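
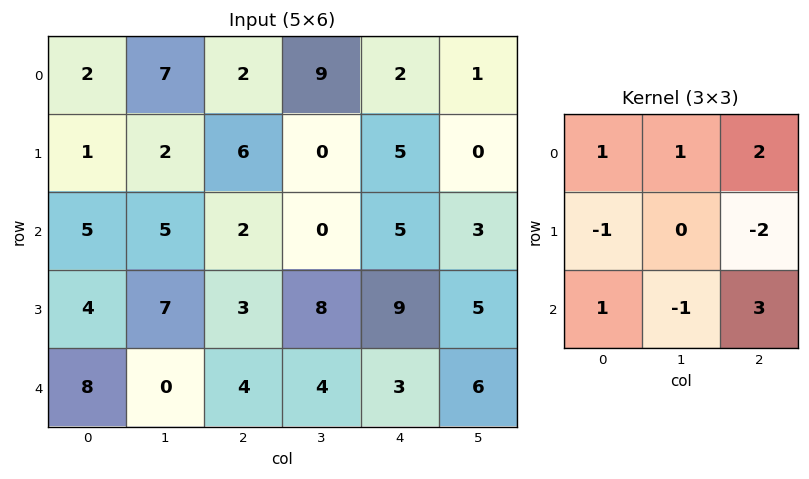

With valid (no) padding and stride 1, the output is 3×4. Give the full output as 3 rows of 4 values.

Output[0,0]: The receptive field on the input at this output position is [2 7 2 / 1 2 6 / 5 5 2]. Elementwise product with the kernel and sum: 2·1 + 7·1 + 2·2 + 1·-1 + 6·-2 + 5·1 + 5·-1 + 2·3.

6 28 16 17
12 31 26 13
24 -8 0 12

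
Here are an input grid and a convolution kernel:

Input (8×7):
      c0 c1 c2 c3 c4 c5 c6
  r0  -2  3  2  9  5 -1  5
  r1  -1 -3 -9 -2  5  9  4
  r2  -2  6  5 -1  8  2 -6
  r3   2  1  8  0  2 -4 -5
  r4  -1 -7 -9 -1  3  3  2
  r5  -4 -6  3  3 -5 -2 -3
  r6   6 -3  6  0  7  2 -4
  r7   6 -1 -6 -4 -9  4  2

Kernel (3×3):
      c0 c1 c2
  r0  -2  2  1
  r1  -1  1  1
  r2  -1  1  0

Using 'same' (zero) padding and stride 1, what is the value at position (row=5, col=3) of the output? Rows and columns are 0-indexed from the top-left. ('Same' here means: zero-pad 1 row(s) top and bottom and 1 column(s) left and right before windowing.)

8

The receptive field on the zero-padded input at this output position is [-9 -1 3 / 3 3 -5 / 6 0 7]. Elementwise product with the kernel and sum: -9·-2 + -1·2 + 3·1 + 3·-1 + 3·1 + -5·1 + 6·-1 + 0·1.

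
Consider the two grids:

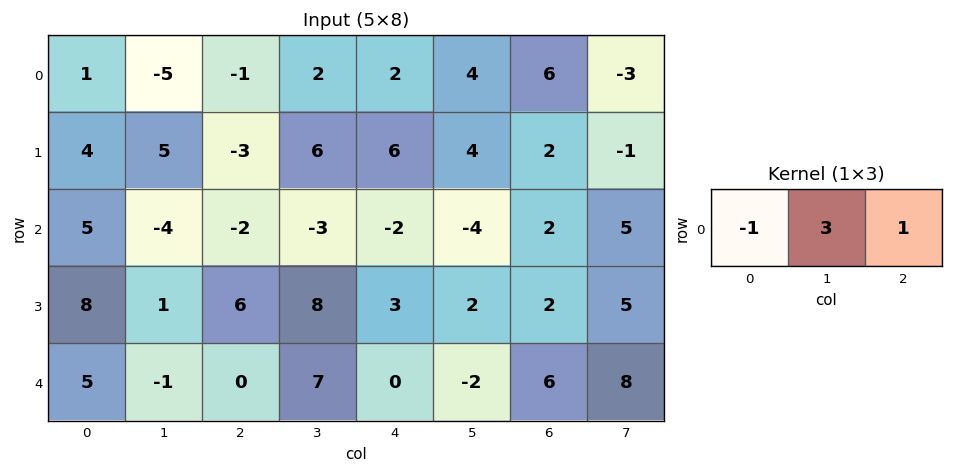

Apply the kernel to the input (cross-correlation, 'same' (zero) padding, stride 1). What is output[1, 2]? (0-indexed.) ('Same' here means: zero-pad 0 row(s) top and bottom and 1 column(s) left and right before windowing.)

-8

The receptive field on the zero-padded input at this output position is [5 -3 6]. Elementwise product with the kernel and sum: 5·-1 + -3·3 + 6·1.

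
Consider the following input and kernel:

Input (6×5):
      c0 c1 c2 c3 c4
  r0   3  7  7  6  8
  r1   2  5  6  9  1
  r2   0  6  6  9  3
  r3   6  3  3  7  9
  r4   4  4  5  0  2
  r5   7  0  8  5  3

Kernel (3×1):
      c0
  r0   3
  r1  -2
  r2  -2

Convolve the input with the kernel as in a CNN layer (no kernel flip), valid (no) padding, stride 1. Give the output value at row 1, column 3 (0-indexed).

The receptive field on the input at this output position is [9 / 9 / 7]. Elementwise product with the kernel and sum: 9·3 + 9·-2 + 7·-2.

-5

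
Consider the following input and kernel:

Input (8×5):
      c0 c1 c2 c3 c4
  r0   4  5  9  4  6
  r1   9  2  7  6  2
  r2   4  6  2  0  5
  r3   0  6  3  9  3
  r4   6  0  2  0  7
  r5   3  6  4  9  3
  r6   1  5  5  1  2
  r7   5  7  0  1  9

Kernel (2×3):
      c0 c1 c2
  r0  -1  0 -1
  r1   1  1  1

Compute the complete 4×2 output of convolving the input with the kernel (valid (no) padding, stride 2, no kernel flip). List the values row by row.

5 0
3 8
5 7
6 3

Output[0,0]: The receptive field on the input at this output position is [4 5 9 / 9 2 7]. Elementwise product with the kernel and sum: 4·-1 + 9·-1 + 9·1 + 2·1 + 7·1.
Output[0,1]: The receptive field on the input at this output position is [9 4 6 / 7 6 2]. Elementwise product with the kernel and sum: 9·-1 + 6·-1 + 7·1 + 6·1 + 2·1.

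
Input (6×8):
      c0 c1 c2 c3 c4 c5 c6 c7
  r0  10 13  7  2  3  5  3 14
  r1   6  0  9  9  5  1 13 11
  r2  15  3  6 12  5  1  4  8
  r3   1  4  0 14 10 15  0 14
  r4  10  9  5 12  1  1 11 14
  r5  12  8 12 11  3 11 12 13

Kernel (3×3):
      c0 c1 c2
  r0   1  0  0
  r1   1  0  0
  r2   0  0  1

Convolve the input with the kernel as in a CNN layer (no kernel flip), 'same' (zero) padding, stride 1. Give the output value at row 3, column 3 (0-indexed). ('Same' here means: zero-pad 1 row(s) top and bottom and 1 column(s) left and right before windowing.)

7

The receptive field on the zero-padded input at this output position is [6 12 5 / 0 14 10 / 5 12 1]. Elementwise product with the kernel and sum: 6·1 + 0·1 + 1·1.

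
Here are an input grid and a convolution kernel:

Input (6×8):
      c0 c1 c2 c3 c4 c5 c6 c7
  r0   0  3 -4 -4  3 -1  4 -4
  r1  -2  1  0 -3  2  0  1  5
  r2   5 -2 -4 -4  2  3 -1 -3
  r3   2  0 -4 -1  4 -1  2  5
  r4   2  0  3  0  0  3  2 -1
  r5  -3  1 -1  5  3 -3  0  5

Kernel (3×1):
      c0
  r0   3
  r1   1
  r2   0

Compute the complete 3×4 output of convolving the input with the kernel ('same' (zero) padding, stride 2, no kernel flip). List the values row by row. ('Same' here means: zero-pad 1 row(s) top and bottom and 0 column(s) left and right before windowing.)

0 -4 3 4
-1 -4 8 2
8 -9 12 8

Output[0,0]: The receptive field on the zero-padded input at this output position is [0 / 0 / -2]. Elementwise product with the kernel and sum: 0·3 + 0·1.
Output[0,1]: The receptive field on the zero-padded input at this output position is [0 / -4 / 0]. Elementwise product with the kernel and sum: 0·3 + -4·1.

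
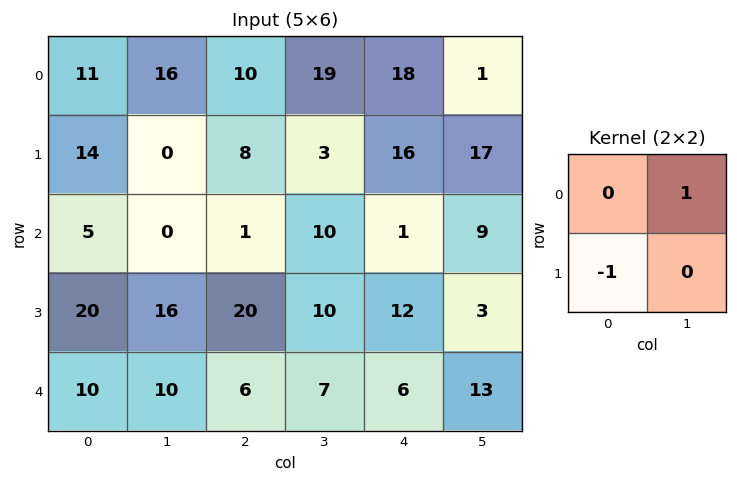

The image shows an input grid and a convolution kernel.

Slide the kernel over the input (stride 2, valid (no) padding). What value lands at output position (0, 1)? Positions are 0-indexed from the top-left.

The receptive field on the input at this output position is [10 19 / 8 3]. Elementwise product with the kernel and sum: 19·1 + 8·-1.

11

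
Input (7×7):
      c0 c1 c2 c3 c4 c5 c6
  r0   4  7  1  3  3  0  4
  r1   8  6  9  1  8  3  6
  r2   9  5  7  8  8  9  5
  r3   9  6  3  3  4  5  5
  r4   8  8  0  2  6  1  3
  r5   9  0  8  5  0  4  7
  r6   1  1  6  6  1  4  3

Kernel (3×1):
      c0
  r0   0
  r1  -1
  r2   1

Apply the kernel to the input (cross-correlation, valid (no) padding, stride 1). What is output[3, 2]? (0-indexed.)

8

The receptive field on the input at this output position is [3 / 0 / 8]. Elementwise product with the kernel and sum: 0·-1 + 8·1.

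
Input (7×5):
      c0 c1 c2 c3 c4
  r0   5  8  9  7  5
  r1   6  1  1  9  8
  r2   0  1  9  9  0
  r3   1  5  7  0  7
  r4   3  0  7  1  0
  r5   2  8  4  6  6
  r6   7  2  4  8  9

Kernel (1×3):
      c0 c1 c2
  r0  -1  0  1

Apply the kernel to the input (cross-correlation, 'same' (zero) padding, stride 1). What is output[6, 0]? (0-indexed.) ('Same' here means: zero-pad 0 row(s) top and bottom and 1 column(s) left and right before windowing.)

2

The receptive field on the zero-padded input at this output position is [0 7 2]. Elementwise product with the kernel and sum: 0·-1 + 2·1.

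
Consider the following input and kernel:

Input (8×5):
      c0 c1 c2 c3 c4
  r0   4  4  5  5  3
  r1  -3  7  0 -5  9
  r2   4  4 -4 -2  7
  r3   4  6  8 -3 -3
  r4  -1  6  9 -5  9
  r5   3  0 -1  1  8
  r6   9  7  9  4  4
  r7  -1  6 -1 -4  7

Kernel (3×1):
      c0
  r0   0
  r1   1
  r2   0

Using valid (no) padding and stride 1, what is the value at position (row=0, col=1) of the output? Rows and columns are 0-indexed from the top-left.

7

The receptive field on the input at this output position is [4 / 7 / 4]. Elementwise product with the kernel and sum: 7·1.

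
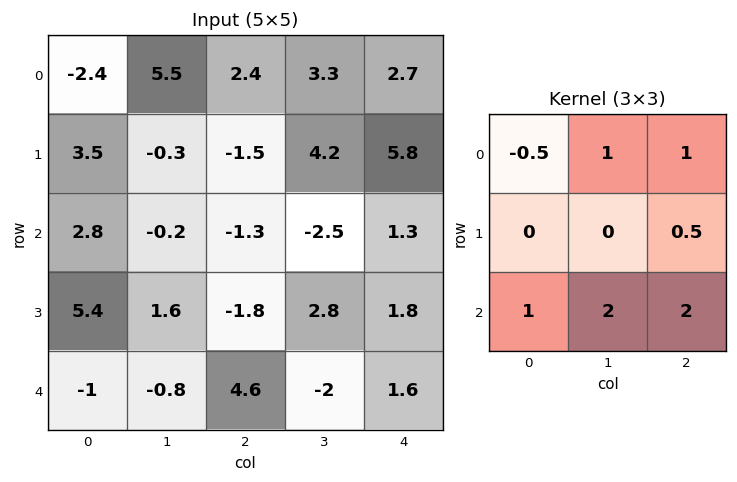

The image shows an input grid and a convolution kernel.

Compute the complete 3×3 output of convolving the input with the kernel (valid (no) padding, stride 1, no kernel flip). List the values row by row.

Output[0,0]: The receptive field on the input at this output position is [-2.4 5.5 2.4 / 3.5 -0.3 -1.5 / 2.8 -0.2 -1.3]. Elementwise product with the kernel and sum: -2.4·-0.5 + 5.5·1 + 2.4·1 + -1.5·0.5 + 2.8·1 + -0.2·2 + -1.3·2.
Output[0,1]: The receptive field on the input at this output position is [5.5 2.4 3.3 / -0.3 -1.5 4.2 / -0.2 -1.3 -2.5]. Elementwise product with the kernel and sum: 5.5·-0.5 + 2.4·1 + 3.3·1 + 4.2·0.5 + -0.2·1 + -1.3·2 + -2.5·2.

8.15 -2.75 4
0.8 5.2 18.8
2.8 2.1 4.15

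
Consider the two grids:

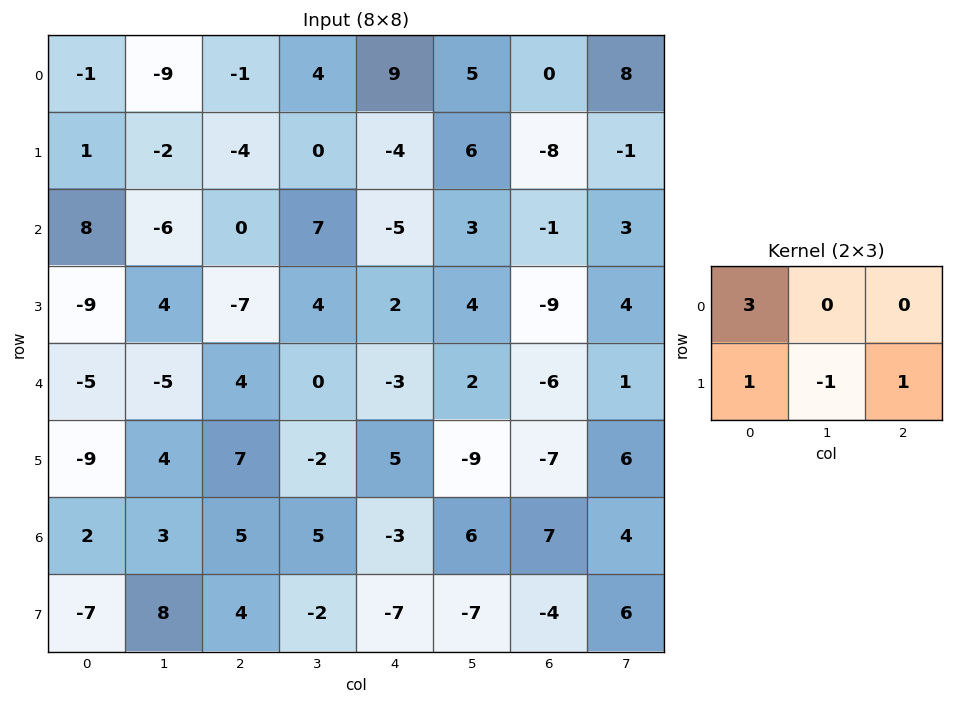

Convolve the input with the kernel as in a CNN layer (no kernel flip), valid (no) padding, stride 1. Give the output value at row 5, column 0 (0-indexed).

The receptive field on the input at this output position is [-9 4 7 / 2 3 5]. Elementwise product with the kernel and sum: -9·3 + 2·1 + 3·-1 + 5·1.

-23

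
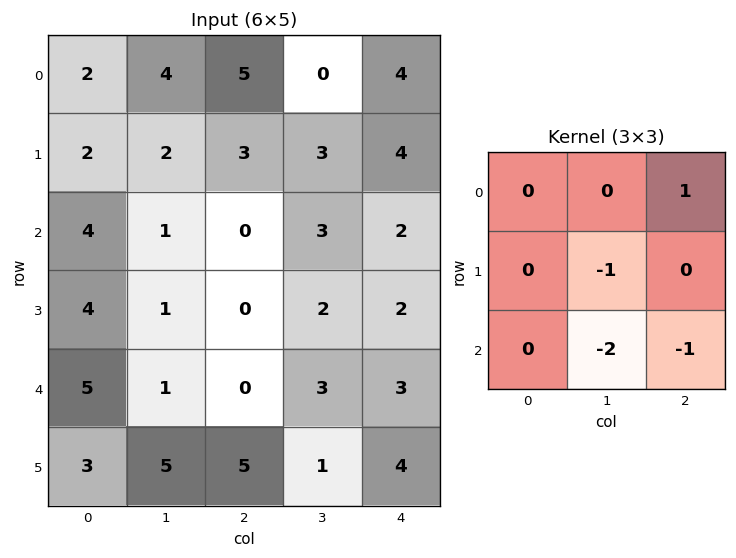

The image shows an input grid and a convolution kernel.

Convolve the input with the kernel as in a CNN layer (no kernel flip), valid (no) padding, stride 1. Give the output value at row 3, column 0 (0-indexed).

The receptive field on the input at this output position is [4 1 0 / 5 1 0 / 3 5 5]. Elementwise product with the kernel and sum: 0·1 + 1·-1 + 5·-2 + 5·-1.

-16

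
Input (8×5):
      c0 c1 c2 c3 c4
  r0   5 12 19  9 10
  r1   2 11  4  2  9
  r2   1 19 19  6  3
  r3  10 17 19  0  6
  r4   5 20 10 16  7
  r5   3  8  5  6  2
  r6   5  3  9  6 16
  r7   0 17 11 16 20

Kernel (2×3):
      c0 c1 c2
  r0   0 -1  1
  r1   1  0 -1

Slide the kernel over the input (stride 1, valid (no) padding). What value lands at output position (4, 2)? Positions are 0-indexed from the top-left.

The receptive field on the input at this output position is [10 16 7 / 5 6 2]. Elementwise product with the kernel and sum: 16·-1 + 7·1 + 5·1 + 2·-1.

-6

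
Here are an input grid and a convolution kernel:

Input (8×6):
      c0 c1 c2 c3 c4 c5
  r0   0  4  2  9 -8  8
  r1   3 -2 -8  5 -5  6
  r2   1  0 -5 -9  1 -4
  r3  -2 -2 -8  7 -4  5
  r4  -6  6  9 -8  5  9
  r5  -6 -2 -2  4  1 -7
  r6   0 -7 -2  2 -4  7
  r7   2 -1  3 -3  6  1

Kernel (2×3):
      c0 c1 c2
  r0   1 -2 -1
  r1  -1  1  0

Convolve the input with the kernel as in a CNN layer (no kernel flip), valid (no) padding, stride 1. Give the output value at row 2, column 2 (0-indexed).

The receptive field on the input at this output position is [-5 -9 1 / -8 7 -4]. Elementwise product with the kernel and sum: -5·1 + -9·-2 + 1·-1 + -8·-1 + 7·1.

27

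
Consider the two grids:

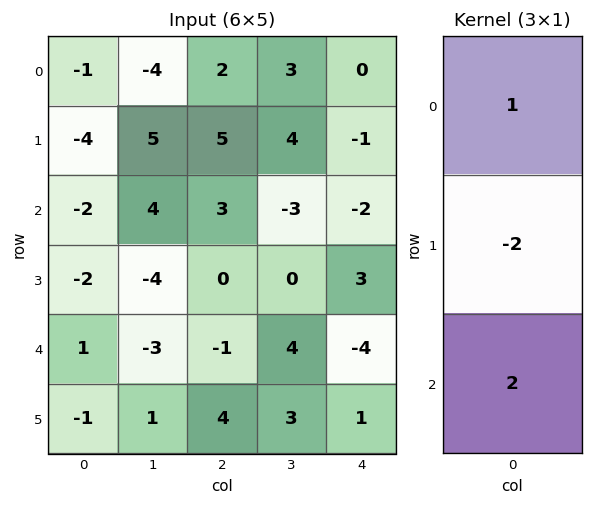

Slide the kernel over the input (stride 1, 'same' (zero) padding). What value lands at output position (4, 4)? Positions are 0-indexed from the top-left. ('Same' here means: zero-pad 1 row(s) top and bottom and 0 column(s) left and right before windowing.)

The receptive field on the zero-padded input at this output position is [3 / -4 / 1]. Elementwise product with the kernel and sum: 3·1 + -4·-2 + 1·2.

13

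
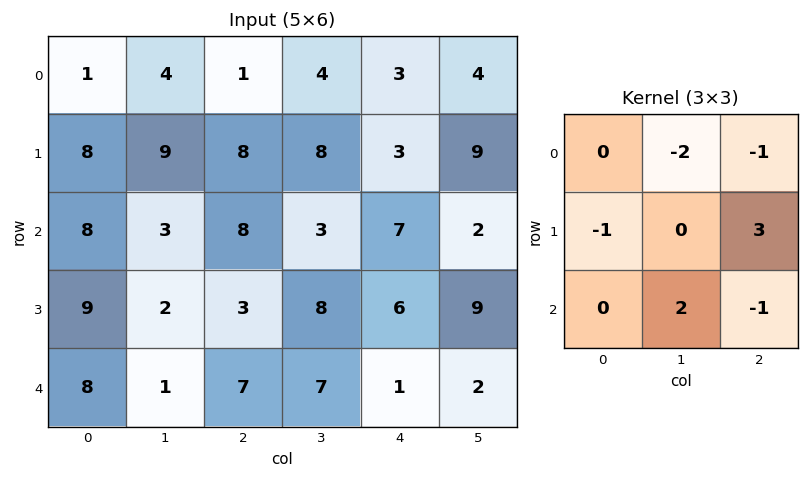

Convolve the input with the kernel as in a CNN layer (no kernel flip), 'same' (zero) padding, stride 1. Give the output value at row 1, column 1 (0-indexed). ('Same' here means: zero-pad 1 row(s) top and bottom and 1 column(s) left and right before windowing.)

5

The receptive field on the zero-padded input at this output position is [1 4 1 / 8 9 8 / 8 3 8]. Elementwise product with the kernel and sum: 4·-2 + 1·-1 + 8·-1 + 8·3 + 3·2 + 8·-1.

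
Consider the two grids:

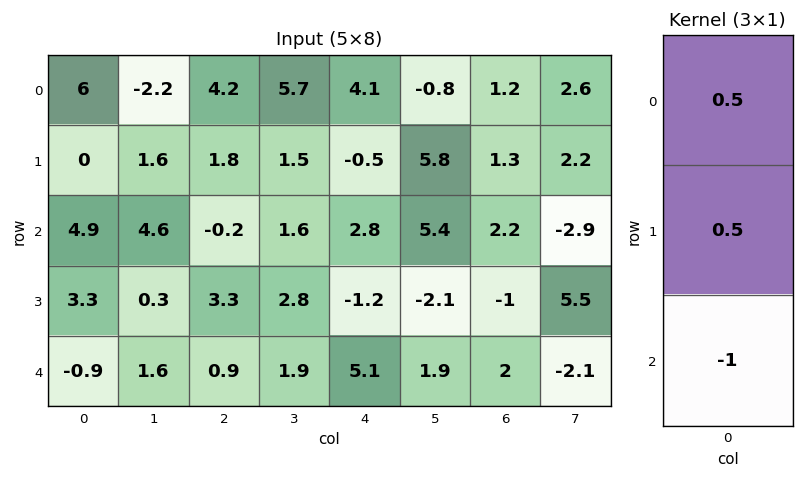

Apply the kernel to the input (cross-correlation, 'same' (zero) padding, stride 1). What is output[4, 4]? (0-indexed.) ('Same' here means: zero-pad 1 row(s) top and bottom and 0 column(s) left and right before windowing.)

The receptive field on the zero-padded input at this output position is [-1.2 / 5.1 / 0]. Elementwise product with the kernel and sum: -1.2·0.5 + 5.1·0.5 + 0·-1.

1.95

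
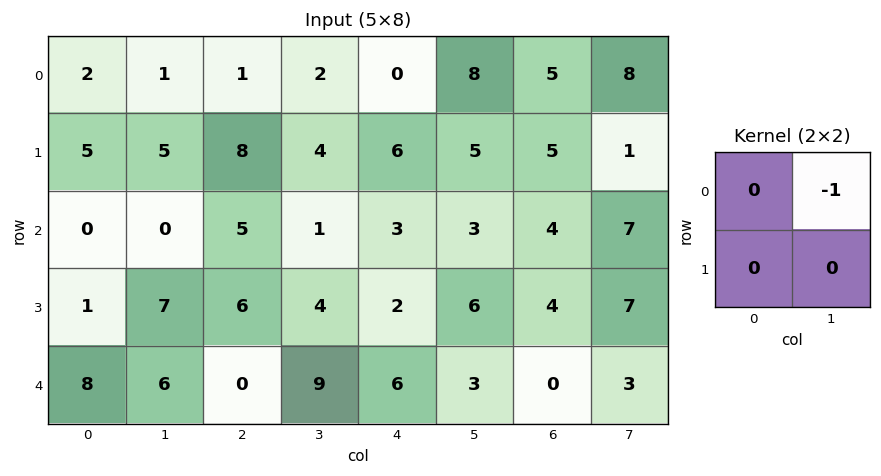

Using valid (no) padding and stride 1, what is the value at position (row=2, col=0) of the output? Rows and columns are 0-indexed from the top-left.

0

The receptive field on the input at this output position is [0 0 / 1 7]. Elementwise product with the kernel and sum: 0·-1.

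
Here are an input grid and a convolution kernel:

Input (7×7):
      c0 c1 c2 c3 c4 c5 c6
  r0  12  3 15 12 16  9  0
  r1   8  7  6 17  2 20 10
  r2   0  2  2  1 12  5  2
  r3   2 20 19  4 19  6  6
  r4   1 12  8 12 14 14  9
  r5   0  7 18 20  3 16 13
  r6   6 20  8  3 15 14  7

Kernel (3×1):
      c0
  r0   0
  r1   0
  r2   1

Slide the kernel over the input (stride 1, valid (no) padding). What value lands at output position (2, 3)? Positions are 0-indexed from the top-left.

The receptive field on the input at this output position is [1 / 4 / 12]. Elementwise product with the kernel and sum: 12·1.

12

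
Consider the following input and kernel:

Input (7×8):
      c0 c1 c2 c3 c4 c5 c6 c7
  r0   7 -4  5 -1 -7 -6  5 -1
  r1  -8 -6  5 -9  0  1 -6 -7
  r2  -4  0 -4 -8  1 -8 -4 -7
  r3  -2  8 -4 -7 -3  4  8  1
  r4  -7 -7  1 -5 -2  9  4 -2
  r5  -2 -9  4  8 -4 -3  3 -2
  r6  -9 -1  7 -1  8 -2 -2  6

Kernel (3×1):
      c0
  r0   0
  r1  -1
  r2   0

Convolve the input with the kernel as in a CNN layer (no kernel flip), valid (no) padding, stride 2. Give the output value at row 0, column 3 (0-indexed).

The receptive field on the input at this output position is [5 / -6 / -4]. Elementwise product with the kernel and sum: -6·-1.

6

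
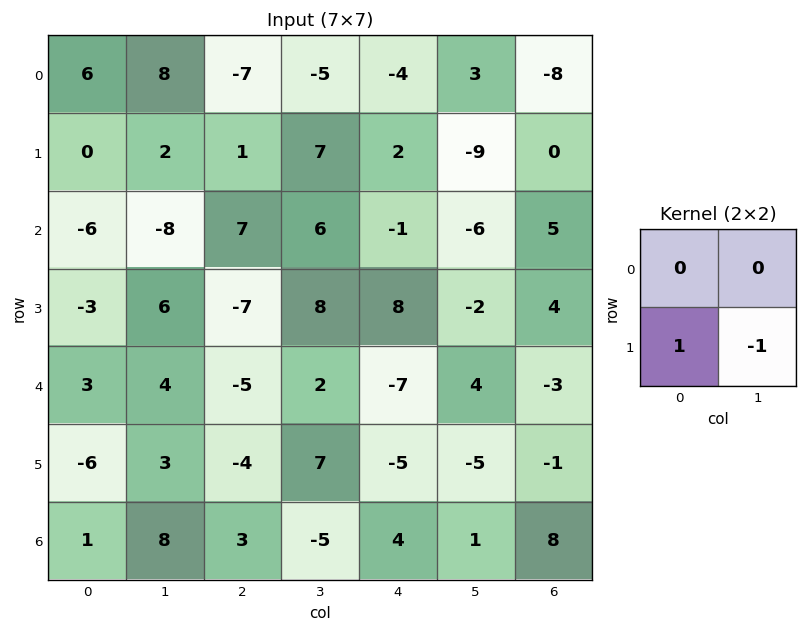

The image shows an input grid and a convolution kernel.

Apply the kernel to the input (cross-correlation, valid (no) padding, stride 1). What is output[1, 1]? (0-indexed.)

-15

The receptive field on the input at this output position is [2 1 / -8 7]. Elementwise product with the kernel and sum: -8·1 + 7·-1.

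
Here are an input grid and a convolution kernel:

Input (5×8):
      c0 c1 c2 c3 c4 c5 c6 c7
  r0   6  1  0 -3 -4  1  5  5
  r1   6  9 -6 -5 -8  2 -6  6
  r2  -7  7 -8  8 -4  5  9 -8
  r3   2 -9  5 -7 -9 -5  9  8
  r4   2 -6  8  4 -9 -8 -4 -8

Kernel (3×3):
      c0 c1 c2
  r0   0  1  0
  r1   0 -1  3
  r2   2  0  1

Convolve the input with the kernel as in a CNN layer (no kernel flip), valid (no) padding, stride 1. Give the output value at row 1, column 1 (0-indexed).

The receptive field on the input at this output position is [9 -6 -5 / 7 -8 8 / -9 5 -7]. Elementwise product with the kernel and sum: -6·1 + -8·-1 + 8·3 + -9·2 + -7·1.

1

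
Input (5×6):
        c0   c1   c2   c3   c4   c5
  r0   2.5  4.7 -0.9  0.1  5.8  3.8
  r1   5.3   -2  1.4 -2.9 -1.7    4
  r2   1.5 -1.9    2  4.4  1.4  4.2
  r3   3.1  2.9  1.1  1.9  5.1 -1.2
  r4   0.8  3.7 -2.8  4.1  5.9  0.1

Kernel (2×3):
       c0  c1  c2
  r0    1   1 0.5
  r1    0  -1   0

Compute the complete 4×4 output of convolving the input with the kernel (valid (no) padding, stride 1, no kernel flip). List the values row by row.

Output[0,0]: The receptive field on the input at this output position is [2.5 4.7 -0.9 / 5.3 -2 1.4]. Elementwise product with the kernel and sum: 2.5·1 + 4.7·1 + -0.9·0.5 + -2·-1.

8.75 2.45 5 9.5
5.9 -4.05 -6.75 -4
-2.3 1.2 5.2 2.8
2.85 7.75 1.45 0.5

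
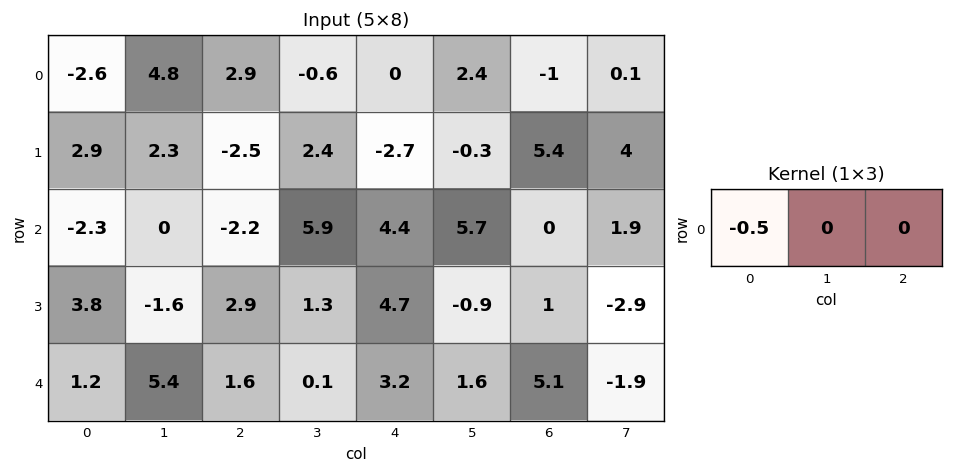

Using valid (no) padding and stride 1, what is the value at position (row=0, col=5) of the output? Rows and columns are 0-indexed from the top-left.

The receptive field on the input at this output position is [2.4 -1 0.1]. Elementwise product with the kernel and sum: 2.4·-0.5.

-1.2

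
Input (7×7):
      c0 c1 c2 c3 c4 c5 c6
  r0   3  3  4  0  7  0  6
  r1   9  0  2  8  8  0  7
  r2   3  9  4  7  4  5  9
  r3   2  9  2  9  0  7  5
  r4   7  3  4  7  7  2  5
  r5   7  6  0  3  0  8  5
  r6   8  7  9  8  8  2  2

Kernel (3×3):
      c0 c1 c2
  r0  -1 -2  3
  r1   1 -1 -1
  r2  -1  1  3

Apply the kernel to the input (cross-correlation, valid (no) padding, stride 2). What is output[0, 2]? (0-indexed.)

40

The receptive field on the input at this output position is [7 0 6 / 8 0 7 / 4 5 9]. Elementwise product with the kernel and sum: 7·-1 + 0·-2 + 6·3 + 8·1 + 0·-1 + 7·-1 + 4·-1 + 5·1 + 9·3.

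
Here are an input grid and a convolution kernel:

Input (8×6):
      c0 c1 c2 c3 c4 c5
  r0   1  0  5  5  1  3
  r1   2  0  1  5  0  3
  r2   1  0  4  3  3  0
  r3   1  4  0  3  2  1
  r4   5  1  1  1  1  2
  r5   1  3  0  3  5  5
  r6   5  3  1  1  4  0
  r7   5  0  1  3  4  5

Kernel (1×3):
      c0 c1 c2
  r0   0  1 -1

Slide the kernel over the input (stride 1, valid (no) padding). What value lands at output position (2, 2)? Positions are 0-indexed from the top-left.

0

The receptive field on the input at this output position is [4 3 3]. Elementwise product with the kernel and sum: 3·1 + 3·-1.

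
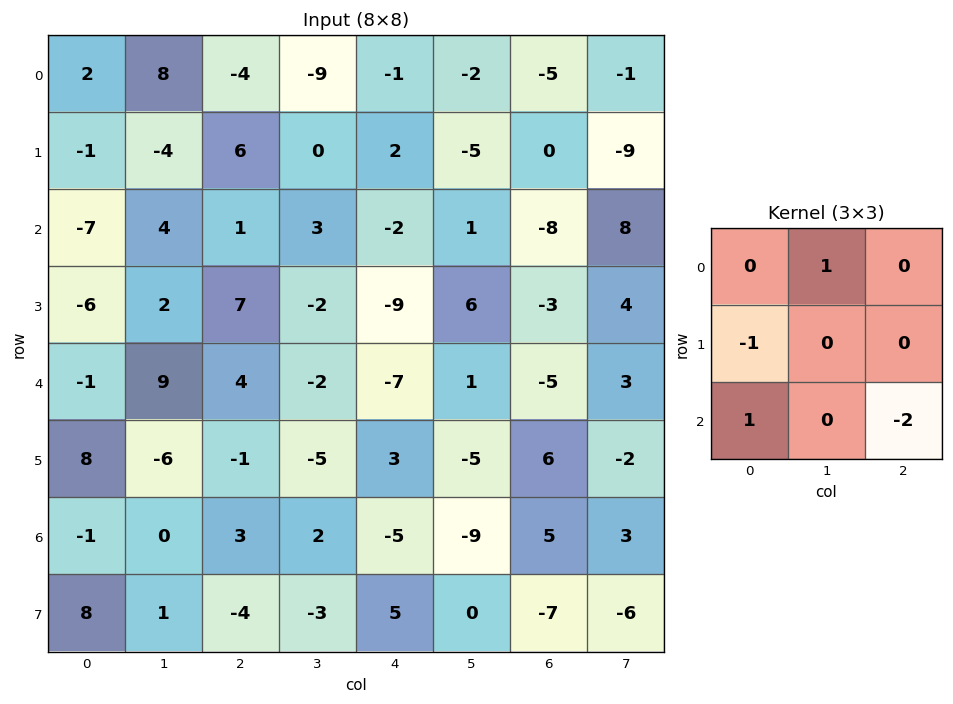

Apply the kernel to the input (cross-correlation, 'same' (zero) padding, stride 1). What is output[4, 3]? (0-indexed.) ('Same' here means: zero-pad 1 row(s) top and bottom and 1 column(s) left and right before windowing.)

The receptive field on the zero-padded input at this output position is [7 -2 -9 / 4 -2 -7 / -1 -5 3]. Elementwise product with the kernel and sum: -2·1 + 4·-1 + -1·1 + 3·-2.

-13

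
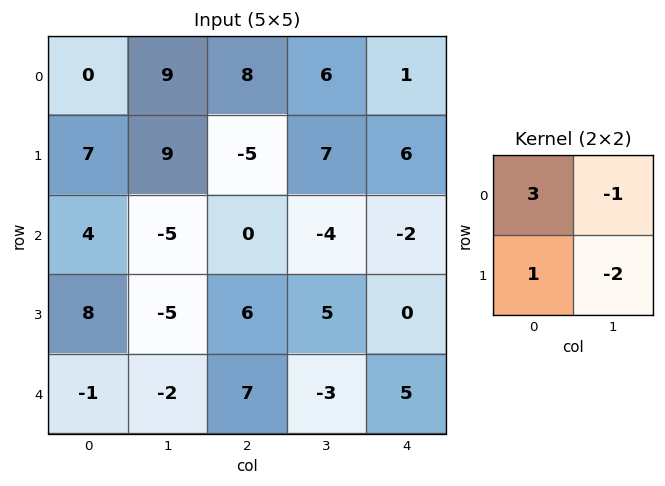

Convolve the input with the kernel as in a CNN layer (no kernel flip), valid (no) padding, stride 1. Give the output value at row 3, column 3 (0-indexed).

The receptive field on the input at this output position is [5 0 / -3 5]. Elementwise product with the kernel and sum: 5·3 + 0·-1 + -3·1 + 5·-2.

2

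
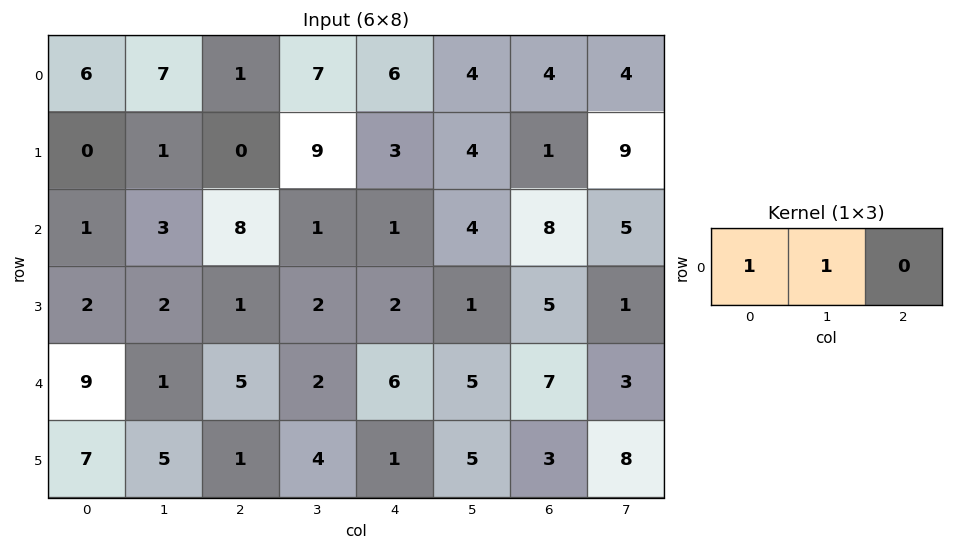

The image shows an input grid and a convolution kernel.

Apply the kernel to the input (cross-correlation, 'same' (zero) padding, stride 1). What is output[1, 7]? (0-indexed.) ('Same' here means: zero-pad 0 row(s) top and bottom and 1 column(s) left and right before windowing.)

The receptive field on the zero-padded input at this output position is [1 9 0]. Elementwise product with the kernel and sum: 1·1 + 9·1.

10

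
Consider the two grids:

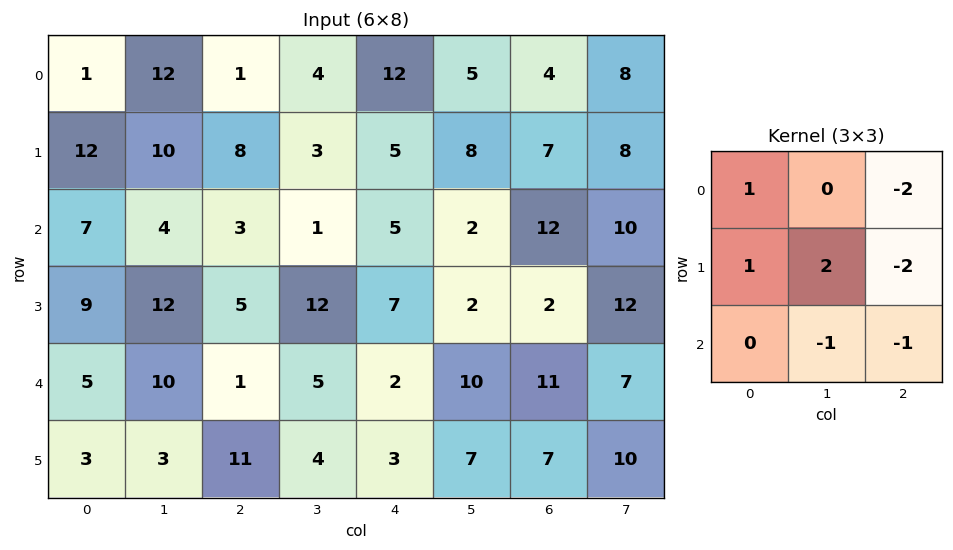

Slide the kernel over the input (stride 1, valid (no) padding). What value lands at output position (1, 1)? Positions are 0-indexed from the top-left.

-5

The receptive field on the input at this output position is [10 8 3 / 4 3 1 / 12 5 12]. Elementwise product with the kernel and sum: 10·1 + 3·-2 + 4·1 + 3·2 + 1·-2 + 5·-1 + 12·-1.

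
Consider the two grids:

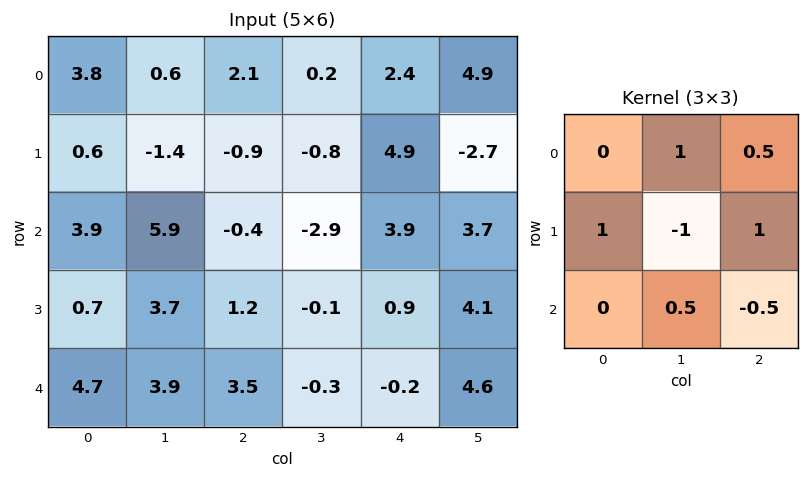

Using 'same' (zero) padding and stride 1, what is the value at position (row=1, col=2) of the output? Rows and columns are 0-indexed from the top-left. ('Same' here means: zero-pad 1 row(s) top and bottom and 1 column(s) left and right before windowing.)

The receptive field on the zero-padded input at this output position is [0.6 2.1 0.2 / -1.4 -0.9 -0.8 / 5.9 -0.4 -2.9]. Elementwise product with the kernel and sum: 2.1·1 + 0.2·0.5 + -1.4·1 + -0.9·-1 + -0.8·1 + -0.4·0.5 + -2.9·-0.5.

2.15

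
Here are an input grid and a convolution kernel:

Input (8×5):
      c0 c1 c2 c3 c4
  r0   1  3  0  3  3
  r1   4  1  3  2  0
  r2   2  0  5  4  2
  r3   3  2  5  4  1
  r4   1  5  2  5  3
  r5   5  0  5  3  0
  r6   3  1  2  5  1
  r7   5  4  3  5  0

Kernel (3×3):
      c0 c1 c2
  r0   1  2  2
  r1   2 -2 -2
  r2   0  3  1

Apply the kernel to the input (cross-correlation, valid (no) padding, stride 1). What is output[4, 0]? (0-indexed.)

20

The receptive field on the input at this output position is [1 5 2 / 5 0 5 / 3 1 2]. Elementwise product with the kernel and sum: 1·1 + 5·2 + 2·2 + 5·2 + 0·-2 + 5·-2 + 1·3 + 2·1.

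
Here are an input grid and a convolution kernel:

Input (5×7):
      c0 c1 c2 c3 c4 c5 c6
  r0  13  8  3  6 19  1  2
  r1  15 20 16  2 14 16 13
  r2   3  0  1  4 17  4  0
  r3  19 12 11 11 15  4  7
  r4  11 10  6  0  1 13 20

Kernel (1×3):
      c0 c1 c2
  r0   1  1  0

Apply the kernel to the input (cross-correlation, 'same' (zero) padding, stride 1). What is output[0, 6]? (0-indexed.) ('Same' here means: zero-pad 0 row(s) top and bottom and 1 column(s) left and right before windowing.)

3

The receptive field on the zero-padded input at this output position is [1 2 0]. Elementwise product with the kernel and sum: 1·1 + 2·1.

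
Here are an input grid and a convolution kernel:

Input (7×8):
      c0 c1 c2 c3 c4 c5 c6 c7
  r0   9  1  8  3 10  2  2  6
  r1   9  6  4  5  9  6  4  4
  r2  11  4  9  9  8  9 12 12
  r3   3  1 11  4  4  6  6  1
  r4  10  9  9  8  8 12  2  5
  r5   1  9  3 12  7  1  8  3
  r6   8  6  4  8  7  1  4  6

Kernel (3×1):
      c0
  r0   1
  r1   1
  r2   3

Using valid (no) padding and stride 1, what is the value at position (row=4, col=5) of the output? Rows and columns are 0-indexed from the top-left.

The receptive field on the input at this output position is [12 / 1 / 1]. Elementwise product with the kernel and sum: 12·1 + 1·1 + 1·3.

16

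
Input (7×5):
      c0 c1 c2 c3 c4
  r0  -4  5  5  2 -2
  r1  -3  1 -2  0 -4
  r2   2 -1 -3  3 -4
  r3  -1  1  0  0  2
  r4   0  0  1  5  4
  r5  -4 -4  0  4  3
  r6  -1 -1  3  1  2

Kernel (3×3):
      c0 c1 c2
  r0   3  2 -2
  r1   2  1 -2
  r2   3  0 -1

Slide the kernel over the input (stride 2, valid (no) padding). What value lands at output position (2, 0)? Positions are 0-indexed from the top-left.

The receptive field on the input at this output position is [0 0 1 / -4 -4 0 / -1 -1 3]. Elementwise product with the kernel and sum: 0·3 + 0·2 + 1·-2 + -4·2 + -4·1 + 0·-2 + -1·3 + 3·-1.

-20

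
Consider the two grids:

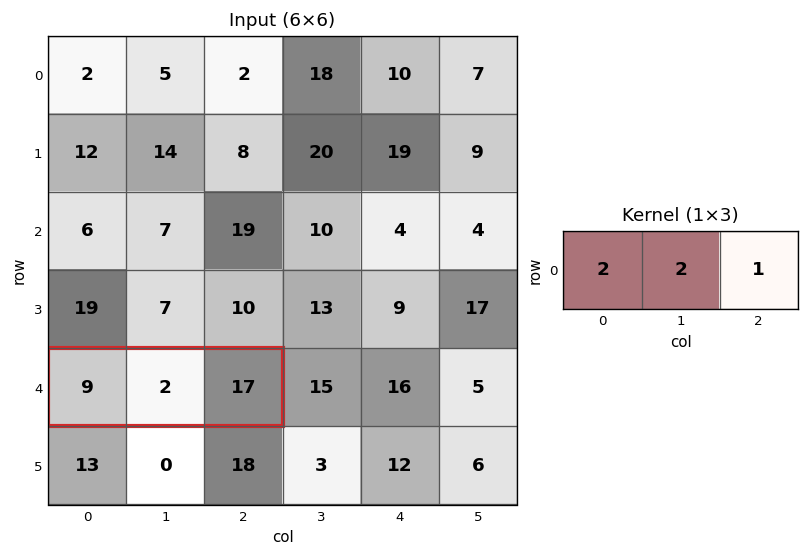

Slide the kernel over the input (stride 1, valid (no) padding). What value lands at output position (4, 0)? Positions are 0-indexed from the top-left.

39

The receptive field on the input at this output position is [9 2 17]. Elementwise product with the kernel and sum: 9·2 + 2·2 + 17·1.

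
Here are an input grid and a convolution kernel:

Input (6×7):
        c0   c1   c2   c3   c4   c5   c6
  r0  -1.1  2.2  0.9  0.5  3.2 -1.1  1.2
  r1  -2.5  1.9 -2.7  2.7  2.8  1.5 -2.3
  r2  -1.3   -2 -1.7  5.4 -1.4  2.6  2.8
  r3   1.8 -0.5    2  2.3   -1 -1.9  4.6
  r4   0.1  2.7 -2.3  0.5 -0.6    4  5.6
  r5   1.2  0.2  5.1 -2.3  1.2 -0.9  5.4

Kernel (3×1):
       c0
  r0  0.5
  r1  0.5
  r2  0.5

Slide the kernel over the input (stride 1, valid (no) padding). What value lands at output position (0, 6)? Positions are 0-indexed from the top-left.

The receptive field on the input at this output position is [1.2 / -2.3 / 2.8]. Elementwise product with the kernel and sum: 1.2·0.5 + -2.3·0.5 + 2.8·0.5.

0.85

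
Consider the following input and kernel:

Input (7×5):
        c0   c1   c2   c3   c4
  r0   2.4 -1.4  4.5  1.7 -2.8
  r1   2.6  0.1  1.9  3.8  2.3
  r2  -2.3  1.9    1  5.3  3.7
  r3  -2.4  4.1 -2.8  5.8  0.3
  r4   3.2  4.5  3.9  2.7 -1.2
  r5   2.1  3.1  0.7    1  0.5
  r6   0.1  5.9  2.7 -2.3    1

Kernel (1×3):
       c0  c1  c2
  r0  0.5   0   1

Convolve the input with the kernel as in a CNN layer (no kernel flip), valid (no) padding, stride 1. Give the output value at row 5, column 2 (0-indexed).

The receptive field on the input at this output position is [0.7 1 0.5]. Elementwise product with the kernel and sum: 0.7·0.5 + 0.5·1.

0.85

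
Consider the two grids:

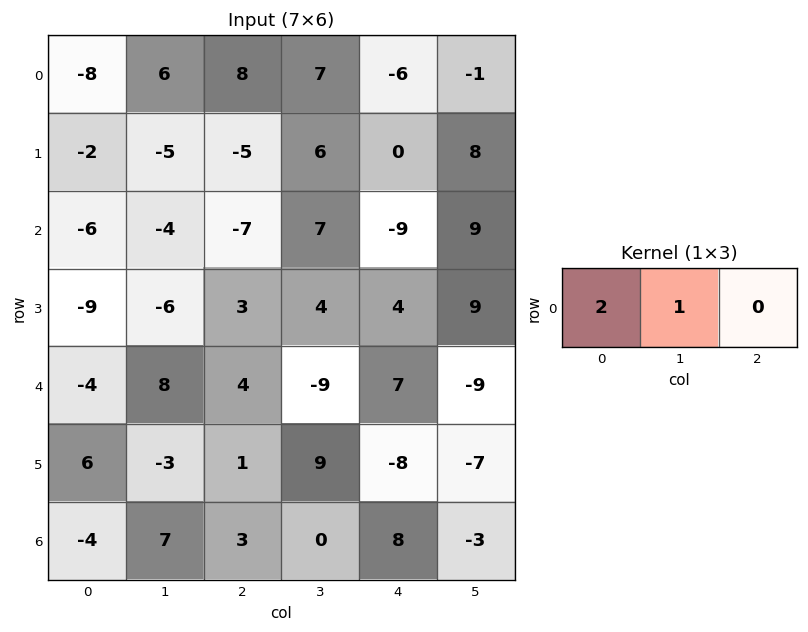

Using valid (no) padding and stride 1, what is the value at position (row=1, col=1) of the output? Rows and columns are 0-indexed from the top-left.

The receptive field on the input at this output position is [-5 -5 6]. Elementwise product with the kernel and sum: -5·2 + -5·1.

-15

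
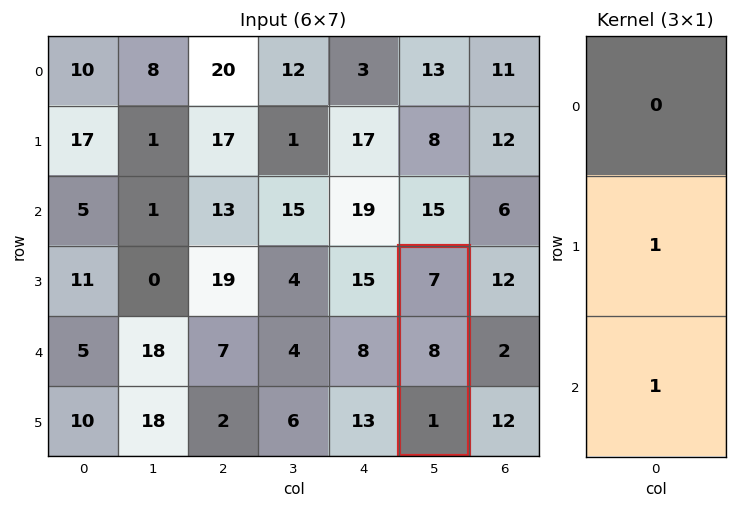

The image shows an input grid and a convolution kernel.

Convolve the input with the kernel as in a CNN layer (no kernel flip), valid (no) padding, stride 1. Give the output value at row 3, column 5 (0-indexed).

The receptive field on the input at this output position is [7 / 8 / 1]. Elementwise product with the kernel and sum: 8·1 + 1·1.

9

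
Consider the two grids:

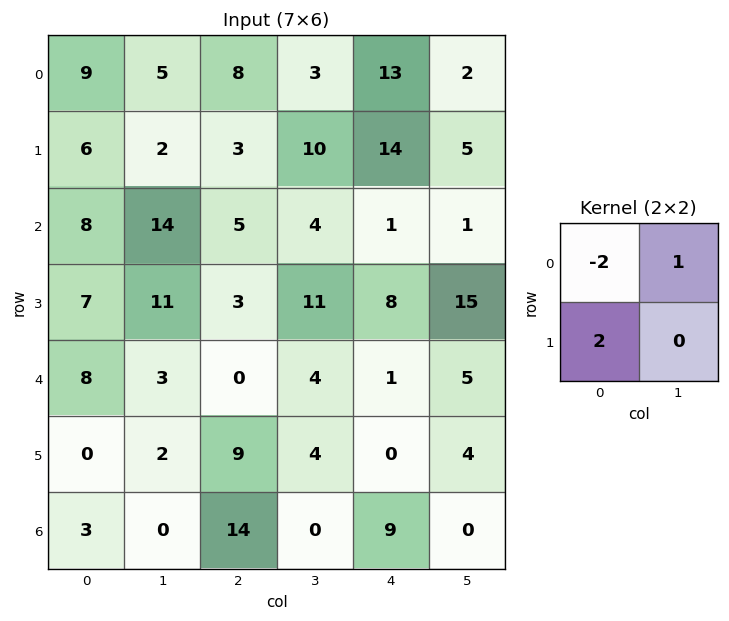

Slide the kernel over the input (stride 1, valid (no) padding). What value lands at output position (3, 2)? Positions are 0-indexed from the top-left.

5

The receptive field on the input at this output position is [3 11 / 0 4]. Elementwise product with the kernel and sum: 3·-2 + 11·1 + 0·2.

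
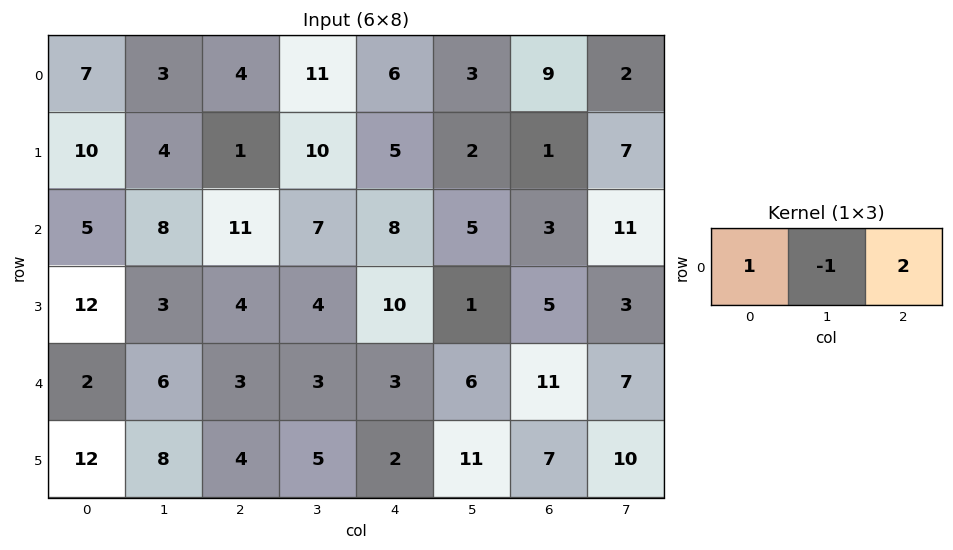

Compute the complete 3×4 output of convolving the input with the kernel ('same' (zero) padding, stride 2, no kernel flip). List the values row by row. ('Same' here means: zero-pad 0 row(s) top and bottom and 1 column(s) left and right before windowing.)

Output[0,0]: The receptive field on the zero-padded input at this output position is [0 7 3]. Elementwise product with the kernel and sum: 0·1 + 7·-1 + 3·2.
Output[0,1]: The receptive field on the zero-padded input at this output position is [3 4 11]. Elementwise product with the kernel and sum: 3·1 + 4·-1 + 11·2.

-1 21 11 -2
11 11 9 24
10 9 12 9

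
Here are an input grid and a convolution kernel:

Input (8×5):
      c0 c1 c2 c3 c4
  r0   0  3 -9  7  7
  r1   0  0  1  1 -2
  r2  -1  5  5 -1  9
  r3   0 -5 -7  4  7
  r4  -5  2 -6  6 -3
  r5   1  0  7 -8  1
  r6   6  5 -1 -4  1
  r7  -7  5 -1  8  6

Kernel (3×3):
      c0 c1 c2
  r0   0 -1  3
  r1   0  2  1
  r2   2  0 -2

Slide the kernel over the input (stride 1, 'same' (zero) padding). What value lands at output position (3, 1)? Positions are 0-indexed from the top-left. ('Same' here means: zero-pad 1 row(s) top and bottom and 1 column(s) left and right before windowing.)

-5

The receptive field on the zero-padded input at this output position is [-1 5 5 / 0 -5 -7 / -5 2 -6]. Elementwise product with the kernel and sum: 5·-1 + 5·3 + -5·2 + -7·1 + -5·2 + -6·-2.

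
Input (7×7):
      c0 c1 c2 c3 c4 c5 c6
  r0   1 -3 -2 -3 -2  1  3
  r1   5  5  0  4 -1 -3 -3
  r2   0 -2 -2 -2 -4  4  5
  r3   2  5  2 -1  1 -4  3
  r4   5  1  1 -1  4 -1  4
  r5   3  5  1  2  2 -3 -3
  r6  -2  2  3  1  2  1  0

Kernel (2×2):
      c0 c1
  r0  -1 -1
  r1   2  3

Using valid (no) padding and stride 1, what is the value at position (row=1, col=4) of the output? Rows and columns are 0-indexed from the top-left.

8

The receptive field on the input at this output position is [-1 -3 / -4 4]. Elementwise product with the kernel and sum: -1·-1 + -3·-1 + -4·2 + 4·3.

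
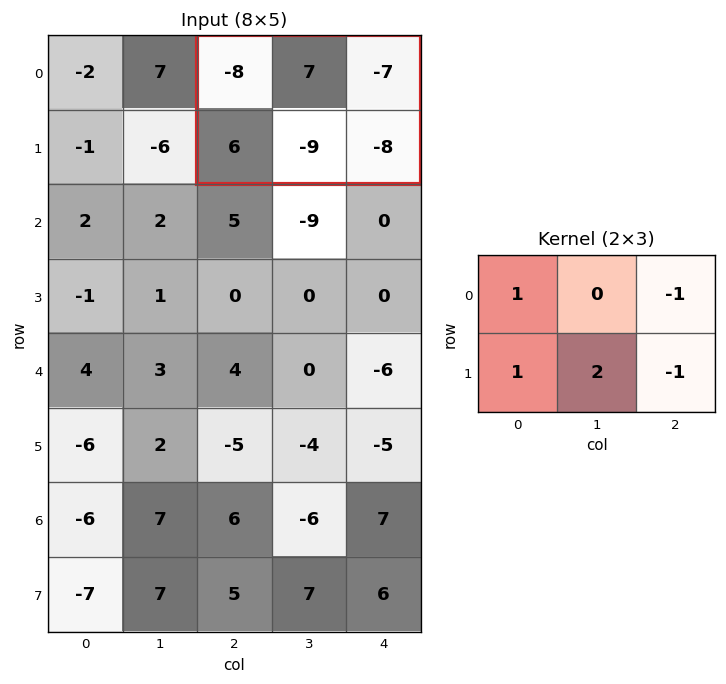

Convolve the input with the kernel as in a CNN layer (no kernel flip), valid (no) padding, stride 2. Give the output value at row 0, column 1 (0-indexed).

-5

The receptive field on the input at this output position is [-8 7 -7 / 6 -9 -8]. Elementwise product with the kernel and sum: -8·1 + -7·-1 + 6·1 + -9·2 + -8·-1.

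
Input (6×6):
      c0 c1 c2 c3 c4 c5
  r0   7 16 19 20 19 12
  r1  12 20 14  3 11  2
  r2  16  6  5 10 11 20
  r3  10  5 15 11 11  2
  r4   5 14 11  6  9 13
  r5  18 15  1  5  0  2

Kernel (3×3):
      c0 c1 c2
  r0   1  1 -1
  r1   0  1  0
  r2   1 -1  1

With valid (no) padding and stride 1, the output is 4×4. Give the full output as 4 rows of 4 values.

39 40 29 57
44 37 31 25
24 25 29 22
18 39 17 36

Output[0,0]: The receptive field on the input at this output position is [7 16 19 / 12 20 14 / 16 6 5]. Elementwise product with the kernel and sum: 7·1 + 16·1 + 19·-1 + 20·1 + 16·1 + 6·-1 + 5·1.
Output[0,1]: The receptive field on the input at this output position is [16 19 20 / 20 14 3 / 6 5 10]. Elementwise product with the kernel and sum: 16·1 + 19·1 + 20·-1 + 14·1 + 6·1 + 5·-1 + 10·1.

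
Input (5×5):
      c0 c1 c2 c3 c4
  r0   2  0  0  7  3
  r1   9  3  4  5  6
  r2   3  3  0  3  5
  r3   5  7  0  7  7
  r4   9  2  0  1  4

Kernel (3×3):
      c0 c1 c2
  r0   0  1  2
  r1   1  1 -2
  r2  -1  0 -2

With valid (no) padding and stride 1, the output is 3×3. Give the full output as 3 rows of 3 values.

1 2 0
12 -10 -4
6 -5 -2

Output[0,0]: The receptive field on the input at this output position is [2 0 0 / 9 3 4 / 3 3 0]. Elementwise product with the kernel and sum: 0·1 + 0·2 + 9·1 + 3·1 + 4·-2 + 3·-1 + 0·-2.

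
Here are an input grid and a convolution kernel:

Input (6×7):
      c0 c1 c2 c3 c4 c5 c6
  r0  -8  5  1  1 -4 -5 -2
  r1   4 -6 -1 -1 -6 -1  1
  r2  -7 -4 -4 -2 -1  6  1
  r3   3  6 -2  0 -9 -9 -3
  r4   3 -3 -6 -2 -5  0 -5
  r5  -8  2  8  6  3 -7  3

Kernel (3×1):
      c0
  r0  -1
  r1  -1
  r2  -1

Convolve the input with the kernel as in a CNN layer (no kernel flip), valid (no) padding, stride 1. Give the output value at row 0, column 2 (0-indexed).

The receptive field on the input at this output position is [1 / -1 / -4]. Elementwise product with the kernel and sum: 1·-1 + -1·-1 + -4·-1.

4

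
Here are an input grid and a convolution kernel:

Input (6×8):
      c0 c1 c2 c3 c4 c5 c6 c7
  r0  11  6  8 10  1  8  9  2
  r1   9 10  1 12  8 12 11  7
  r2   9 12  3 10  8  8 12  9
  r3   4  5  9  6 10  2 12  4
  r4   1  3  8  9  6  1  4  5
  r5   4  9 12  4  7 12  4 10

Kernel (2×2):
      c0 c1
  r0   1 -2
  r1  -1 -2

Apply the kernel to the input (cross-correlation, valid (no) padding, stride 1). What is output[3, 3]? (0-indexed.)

The receptive field on the input at this output position is [6 10 / 9 6]. Elementwise product with the kernel and sum: 6·1 + 10·-2 + 9·-1 + 6·-2.

-35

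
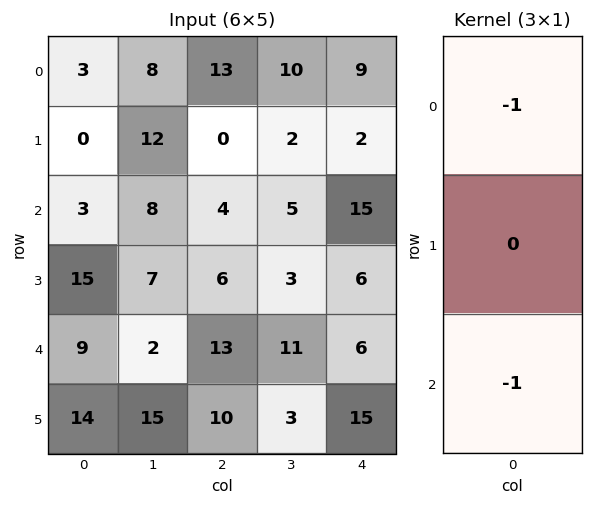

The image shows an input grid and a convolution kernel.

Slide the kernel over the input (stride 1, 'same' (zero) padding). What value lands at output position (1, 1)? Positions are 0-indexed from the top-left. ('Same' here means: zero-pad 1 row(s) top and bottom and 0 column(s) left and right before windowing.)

The receptive field on the zero-padded input at this output position is [8 / 12 / 8]. Elementwise product with the kernel and sum: 8·-1 + 8·-1.

-16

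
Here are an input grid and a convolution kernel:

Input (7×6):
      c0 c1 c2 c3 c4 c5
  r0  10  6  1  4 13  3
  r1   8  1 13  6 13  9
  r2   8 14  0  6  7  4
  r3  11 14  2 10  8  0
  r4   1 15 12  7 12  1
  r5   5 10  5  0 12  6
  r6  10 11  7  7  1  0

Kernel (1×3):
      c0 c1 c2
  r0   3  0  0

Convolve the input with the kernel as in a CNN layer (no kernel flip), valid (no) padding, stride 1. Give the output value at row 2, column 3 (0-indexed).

18

The receptive field on the input at this output position is [6 7 4]. Elementwise product with the kernel and sum: 6·3.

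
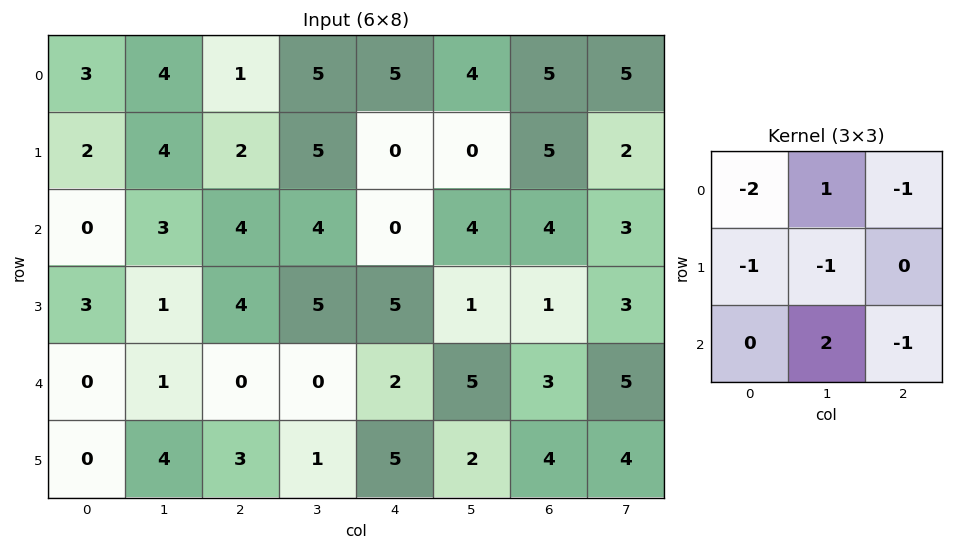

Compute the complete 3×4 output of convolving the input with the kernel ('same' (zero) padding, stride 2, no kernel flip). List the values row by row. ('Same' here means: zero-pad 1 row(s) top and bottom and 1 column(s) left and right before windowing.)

Output[0,0]: The receptive field on the zero-padded input at this output position is [0 0 0 / 0 3 4 / 0 2 4]. Elementwise product with the kernel and sum: 0·-2 + 0·1 + 0·-1 + 0·-1 + 3·-1 + 2·2 + 4·-1.
Output[0,1]: The receptive field on the zero-padded input at this output position is [0 0 0 / 4 1 5 / 4 2 5]. Elementwise product with the kernel and sum: 0·-2 + 0·1 + 0·-1 + 4·-1 + 1·-1 + 2·2 + 5·-1.

-3 -6 -10 -1
3 -15 -5 -6
-2 1 0 -8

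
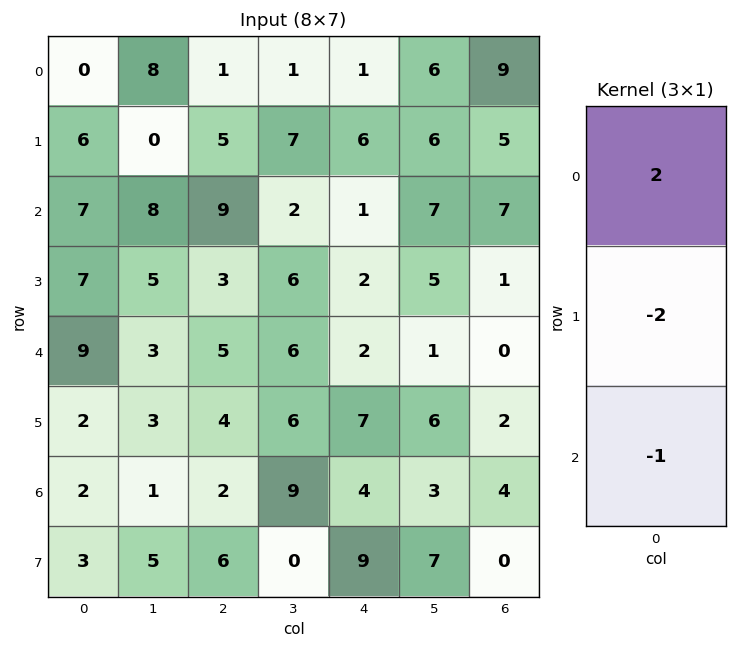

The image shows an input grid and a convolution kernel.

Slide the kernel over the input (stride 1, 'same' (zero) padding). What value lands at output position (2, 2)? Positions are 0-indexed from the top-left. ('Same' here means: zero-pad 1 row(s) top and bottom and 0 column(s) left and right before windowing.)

The receptive field on the zero-padded input at this output position is [5 / 9 / 3]. Elementwise product with the kernel and sum: 5·2 + 9·-2 + 3·-1.

-11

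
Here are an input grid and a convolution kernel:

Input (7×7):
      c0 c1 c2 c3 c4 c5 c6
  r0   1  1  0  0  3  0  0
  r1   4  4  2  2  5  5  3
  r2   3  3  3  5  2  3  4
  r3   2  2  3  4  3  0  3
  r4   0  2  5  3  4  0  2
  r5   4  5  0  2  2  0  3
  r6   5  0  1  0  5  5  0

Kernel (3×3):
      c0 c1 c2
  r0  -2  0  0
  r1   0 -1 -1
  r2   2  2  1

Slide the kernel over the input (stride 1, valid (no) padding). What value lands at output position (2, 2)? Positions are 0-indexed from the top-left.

7

The receptive field on the input at this output position is [3 5 2 / 3 4 3 / 5 3 4]. Elementwise product with the kernel and sum: 3·-2 + 4·-1 + 3·-1 + 5·2 + 3·2 + 4·1.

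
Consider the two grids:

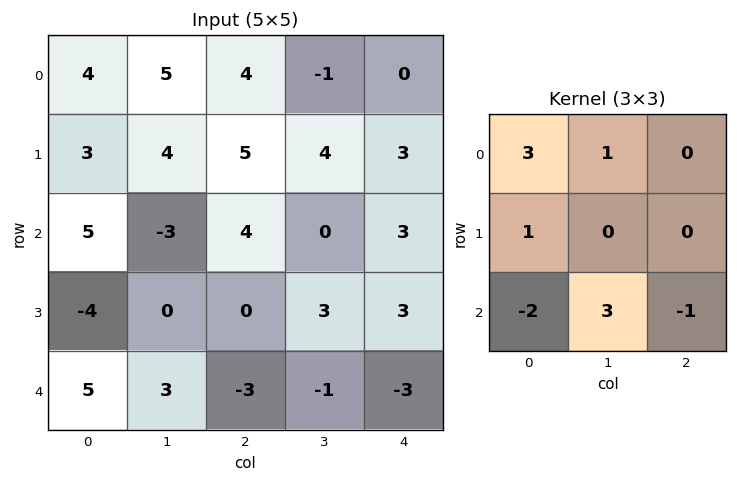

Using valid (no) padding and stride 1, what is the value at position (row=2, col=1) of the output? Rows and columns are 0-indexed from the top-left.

The receptive field on the input at this output position is [-3 4 0 / 0 0 3 / 3 -3 -1]. Elementwise product with the kernel and sum: -3·3 + 4·1 + 0·1 + 3·-2 + -3·3 + -1·-1.

-19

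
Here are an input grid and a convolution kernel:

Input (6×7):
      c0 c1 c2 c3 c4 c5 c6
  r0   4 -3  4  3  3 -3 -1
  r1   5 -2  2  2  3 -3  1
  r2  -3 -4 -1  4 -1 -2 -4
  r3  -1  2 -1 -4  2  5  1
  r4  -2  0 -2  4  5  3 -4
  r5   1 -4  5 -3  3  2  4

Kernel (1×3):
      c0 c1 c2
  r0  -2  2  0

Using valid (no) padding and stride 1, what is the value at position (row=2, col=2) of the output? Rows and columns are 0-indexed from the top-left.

The receptive field on the input at this output position is [-1 4 -1]. Elementwise product with the kernel and sum: -1·-2 + 4·2.

10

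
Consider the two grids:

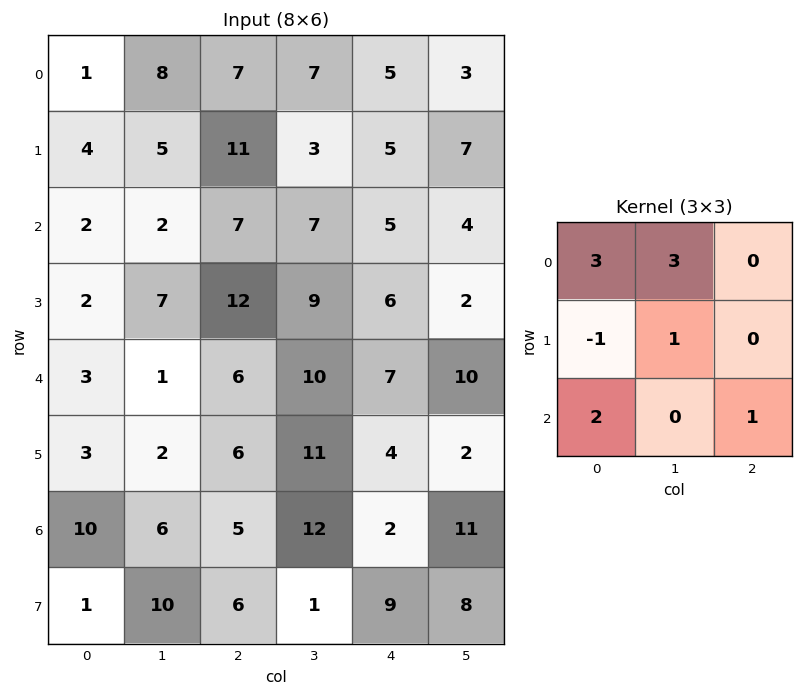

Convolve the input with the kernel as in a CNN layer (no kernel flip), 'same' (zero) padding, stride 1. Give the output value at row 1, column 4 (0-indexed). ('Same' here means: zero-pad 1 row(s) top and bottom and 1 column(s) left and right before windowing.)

56

The receptive field on the zero-padded input at this output position is [7 5 3 / 3 5 7 / 7 5 4]. Elementwise product with the kernel and sum: 7·3 + 5·3 + 3·-1 + 5·1 + 7·2 + 4·1.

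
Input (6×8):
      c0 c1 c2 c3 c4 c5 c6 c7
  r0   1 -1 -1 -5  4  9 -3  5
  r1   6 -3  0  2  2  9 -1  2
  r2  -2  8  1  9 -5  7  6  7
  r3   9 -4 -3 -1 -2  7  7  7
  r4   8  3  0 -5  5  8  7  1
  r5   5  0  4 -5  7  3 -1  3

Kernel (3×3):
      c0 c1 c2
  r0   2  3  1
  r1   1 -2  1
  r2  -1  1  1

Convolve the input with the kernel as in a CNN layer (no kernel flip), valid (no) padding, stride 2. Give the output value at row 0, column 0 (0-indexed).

21

The receptive field on the input at this output position is [1 -1 -1 / 6 -3 0 / -2 8 1]. Elementwise product with the kernel and sum: 1·2 + -1·3 + -1·1 + 6·1 + -3·-2 + 0·1 + -2·-1 + 8·1 + 1·1.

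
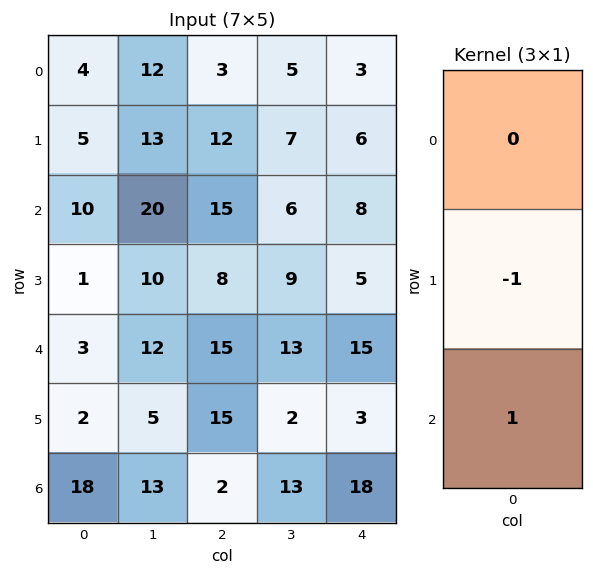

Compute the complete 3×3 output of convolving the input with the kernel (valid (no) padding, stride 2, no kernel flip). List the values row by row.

Output[0,0]: The receptive field on the input at this output position is [4 / 5 / 10]. Elementwise product with the kernel and sum: 5·-1 + 10·1.

5 3 2
2 7 10
16 -13 15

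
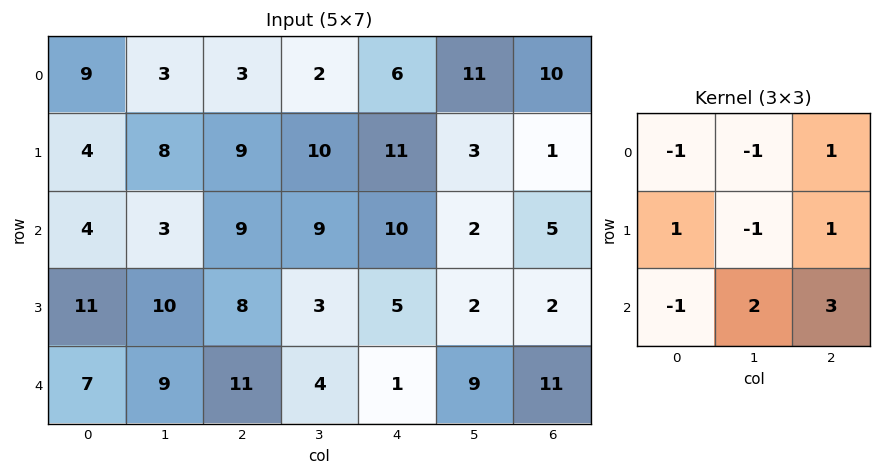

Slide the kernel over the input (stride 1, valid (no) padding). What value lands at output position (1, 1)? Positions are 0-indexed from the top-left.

11

The receptive field on the input at this output position is [8 9 10 / 3 9 9 / 10 8 3]. Elementwise product with the kernel and sum: 8·-1 + 9·-1 + 10·1 + 3·1 + 9·-1 + 9·1 + 10·-1 + 8·2 + 3·3.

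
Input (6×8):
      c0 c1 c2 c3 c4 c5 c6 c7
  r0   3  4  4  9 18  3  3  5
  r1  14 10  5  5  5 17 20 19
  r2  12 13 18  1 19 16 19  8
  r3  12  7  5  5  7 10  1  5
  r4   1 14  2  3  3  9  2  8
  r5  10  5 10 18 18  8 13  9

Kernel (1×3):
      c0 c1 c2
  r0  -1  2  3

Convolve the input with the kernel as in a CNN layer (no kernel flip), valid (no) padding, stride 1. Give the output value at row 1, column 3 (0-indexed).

The receptive field on the input at this output position is [5 5 17]. Elementwise product with the kernel and sum: 5·-1 + 5·2 + 17·3.

56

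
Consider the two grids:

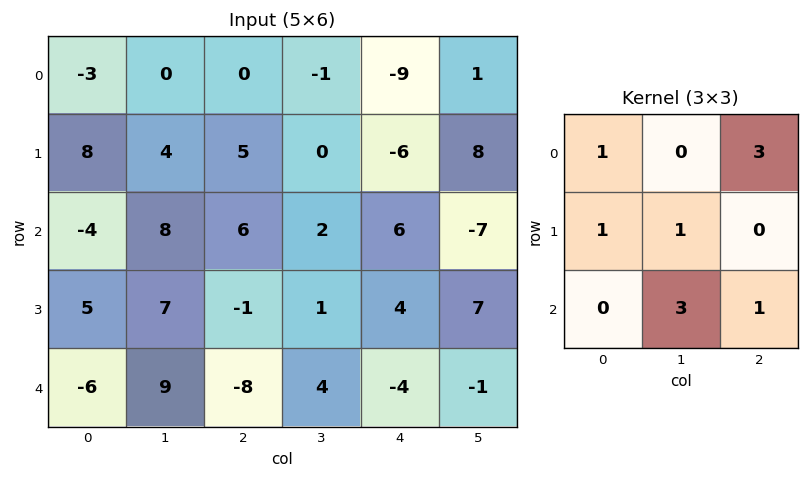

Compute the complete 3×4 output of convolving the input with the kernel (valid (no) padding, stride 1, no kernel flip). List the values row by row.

Output[0,0]: The receptive field on the input at this output position is [-3 0 0 / 8 4 5 / -4 8 6]. Elementwise product with the kernel and sum: -3·1 + 0·3 + 8·1 + 4·1 + 8·3 + 6·1.

39 26 -10 7
47 16 2 51
45 0 32 -27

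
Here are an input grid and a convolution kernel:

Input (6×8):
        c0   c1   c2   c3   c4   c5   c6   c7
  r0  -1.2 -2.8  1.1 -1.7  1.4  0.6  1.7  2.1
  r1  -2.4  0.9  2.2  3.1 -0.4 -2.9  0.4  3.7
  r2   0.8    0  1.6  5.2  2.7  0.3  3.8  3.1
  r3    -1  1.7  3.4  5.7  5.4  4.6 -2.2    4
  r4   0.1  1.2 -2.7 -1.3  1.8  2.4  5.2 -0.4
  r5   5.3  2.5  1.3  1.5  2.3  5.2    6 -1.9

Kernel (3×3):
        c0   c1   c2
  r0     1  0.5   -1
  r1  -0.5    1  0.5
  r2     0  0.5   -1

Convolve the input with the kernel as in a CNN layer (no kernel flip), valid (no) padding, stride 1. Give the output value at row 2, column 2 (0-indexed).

The receptive field on the input at this output position is [1.6 5.2 2.7 / 3.4 5.7 5.4 / -2.7 -1.3 1.8]. Elementwise product with the kernel and sum: 1.6·1 + 5.2·0.5 + 2.7·-1 + 3.4·-0.5 + 5.7·1 + 5.4·0.5 + -1.3·0.5 + 1.8·-1.

5.75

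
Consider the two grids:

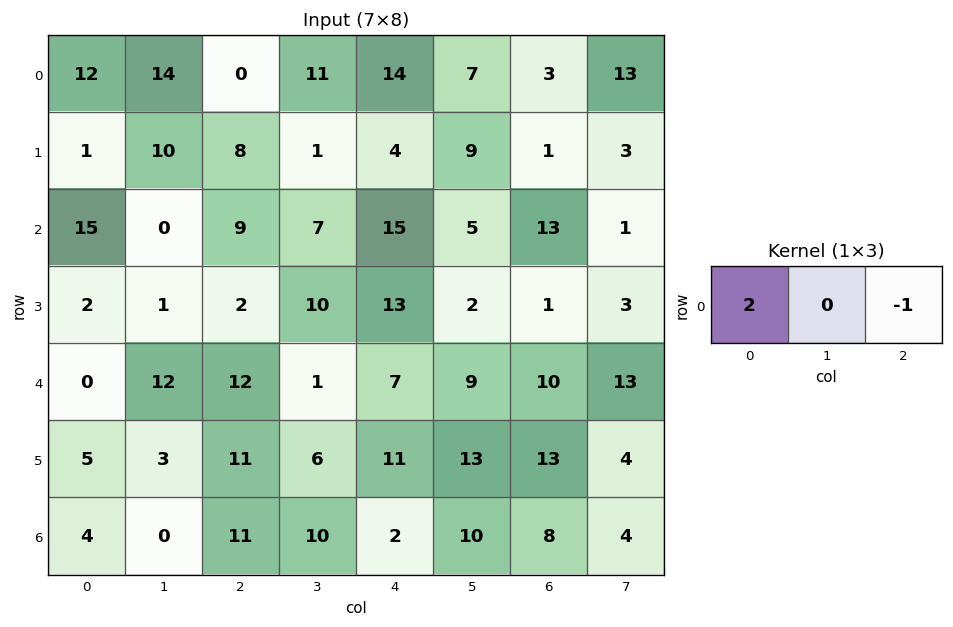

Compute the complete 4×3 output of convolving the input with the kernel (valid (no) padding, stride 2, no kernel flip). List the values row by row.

Output[0,0]: The receptive field on the input at this output position is [12 14 0]. Elementwise product with the kernel and sum: 12·2 + 0·-1.
Output[0,1]: The receptive field on the input at this output position is [0 11 14]. Elementwise product with the kernel and sum: 0·2 + 14·-1.

24 -14 25
21 3 17
-12 17 4
-3 20 -4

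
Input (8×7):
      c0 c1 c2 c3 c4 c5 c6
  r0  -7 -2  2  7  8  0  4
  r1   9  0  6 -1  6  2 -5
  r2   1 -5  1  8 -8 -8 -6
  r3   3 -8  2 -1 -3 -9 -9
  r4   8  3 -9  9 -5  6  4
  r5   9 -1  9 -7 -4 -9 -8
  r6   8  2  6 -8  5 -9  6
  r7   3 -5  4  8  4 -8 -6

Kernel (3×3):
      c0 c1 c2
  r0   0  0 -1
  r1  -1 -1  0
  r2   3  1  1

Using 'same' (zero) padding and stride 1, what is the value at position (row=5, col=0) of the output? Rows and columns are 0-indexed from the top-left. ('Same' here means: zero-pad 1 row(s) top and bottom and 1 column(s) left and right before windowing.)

The receptive field on the zero-padded input at this output position is [0 8 3 / 0 9 -1 / 0 8 2]. Elementwise product with the kernel and sum: 3·-1 + 0·-1 + 9·-1 + 0·3 + 8·1 + 2·1.

-2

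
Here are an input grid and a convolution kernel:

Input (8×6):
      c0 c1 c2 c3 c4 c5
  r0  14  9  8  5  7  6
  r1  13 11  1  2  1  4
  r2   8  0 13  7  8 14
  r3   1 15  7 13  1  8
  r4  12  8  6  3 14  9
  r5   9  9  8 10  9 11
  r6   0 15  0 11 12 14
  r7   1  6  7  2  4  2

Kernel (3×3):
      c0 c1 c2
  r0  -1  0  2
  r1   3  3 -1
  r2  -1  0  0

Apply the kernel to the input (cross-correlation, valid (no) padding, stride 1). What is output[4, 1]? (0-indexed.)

The receptive field on the input at this output position is [8 6 3 / 9 8 10 / 15 0 11]. Elementwise product with the kernel and sum: 8·-1 + 3·2 + 9·3 + 8·3 + 10·-1 + 15·-1.

24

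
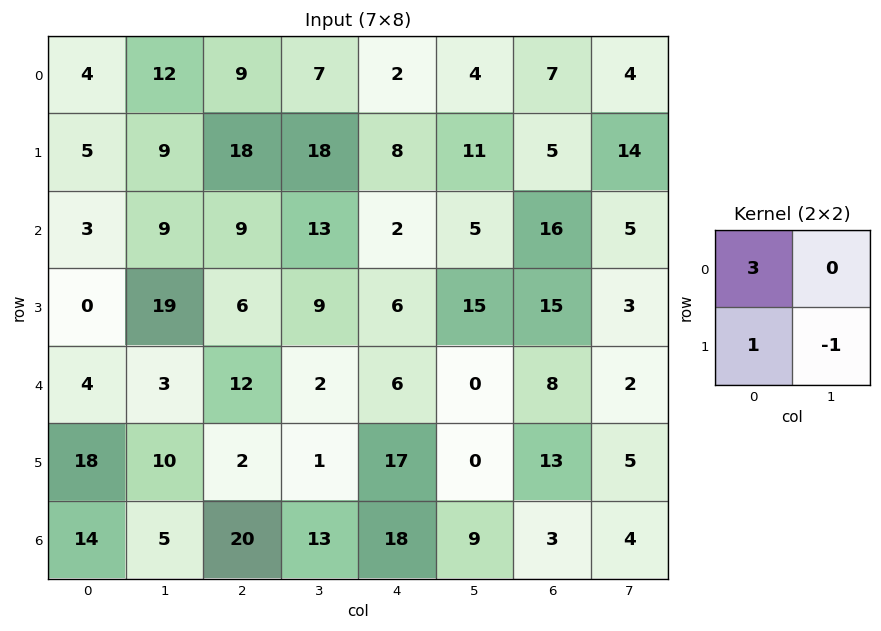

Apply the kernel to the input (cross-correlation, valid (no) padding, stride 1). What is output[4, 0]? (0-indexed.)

The receptive field on the input at this output position is [4 3 / 18 10]. Elementwise product with the kernel and sum: 4·3 + 18·1 + 10·-1.

20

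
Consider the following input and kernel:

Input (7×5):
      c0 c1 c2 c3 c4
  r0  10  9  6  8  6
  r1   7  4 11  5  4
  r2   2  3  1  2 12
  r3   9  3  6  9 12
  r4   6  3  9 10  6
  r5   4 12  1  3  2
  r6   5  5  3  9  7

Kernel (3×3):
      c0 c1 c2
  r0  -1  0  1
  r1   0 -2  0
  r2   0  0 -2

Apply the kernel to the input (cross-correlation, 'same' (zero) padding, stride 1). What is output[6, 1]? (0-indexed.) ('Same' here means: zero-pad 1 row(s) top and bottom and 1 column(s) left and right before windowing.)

The receptive field on the zero-padded input at this output position is [4 12 1 / 5 5 3 / 0 0 0]. Elementwise product with the kernel and sum: 4·-1 + 1·1 + 5·-2 + 0·-2.

-13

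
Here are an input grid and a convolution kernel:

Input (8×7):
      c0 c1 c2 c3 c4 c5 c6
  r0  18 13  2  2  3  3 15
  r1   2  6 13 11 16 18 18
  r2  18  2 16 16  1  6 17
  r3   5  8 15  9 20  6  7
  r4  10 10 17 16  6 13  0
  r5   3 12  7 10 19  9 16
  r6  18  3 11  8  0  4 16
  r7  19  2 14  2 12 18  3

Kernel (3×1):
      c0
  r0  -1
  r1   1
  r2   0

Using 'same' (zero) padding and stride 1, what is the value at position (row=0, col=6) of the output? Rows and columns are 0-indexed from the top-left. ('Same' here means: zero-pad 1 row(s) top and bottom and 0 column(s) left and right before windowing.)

15

The receptive field on the zero-padded input at this output position is [0 / 15 / 18]. Elementwise product with the kernel and sum: 0·-1 + 15·1.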